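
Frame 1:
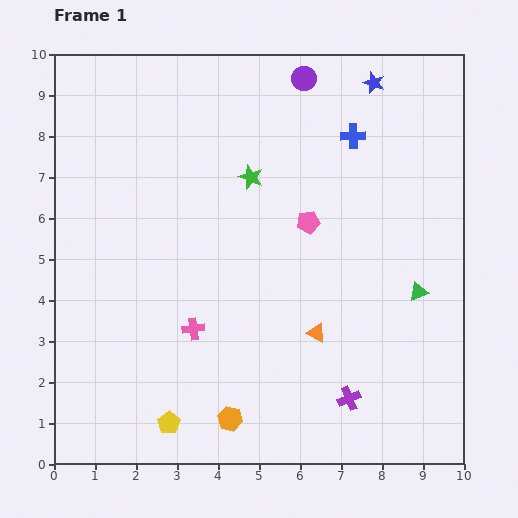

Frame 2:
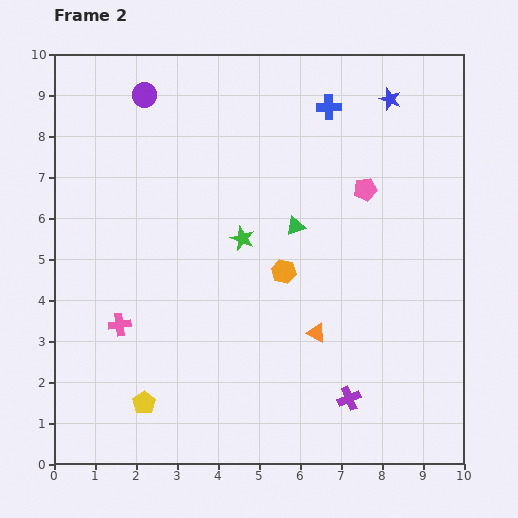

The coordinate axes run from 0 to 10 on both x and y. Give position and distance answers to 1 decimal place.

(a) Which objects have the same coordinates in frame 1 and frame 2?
the purple cross, the orange triangle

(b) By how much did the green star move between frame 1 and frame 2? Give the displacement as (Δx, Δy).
(-0.2, -1.5)

The green star was at (4.8, 7.0) in frame 1 and (4.6, 5.5) in frame 2.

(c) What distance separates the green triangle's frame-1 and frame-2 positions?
3.4

The green triangle moved from (8.9, 4.2) to (5.9, 5.8), a distance of √(3.0² + 1.6²) ≈ 3.4.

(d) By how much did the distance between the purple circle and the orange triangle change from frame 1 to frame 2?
+1.0

Distance in frame 1: 6.2. Distance in frame 2: 7.2.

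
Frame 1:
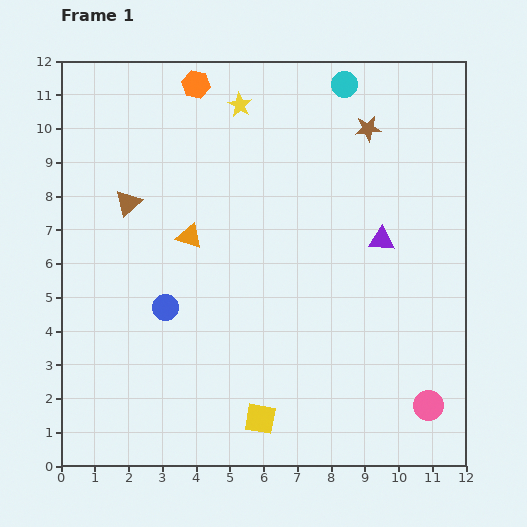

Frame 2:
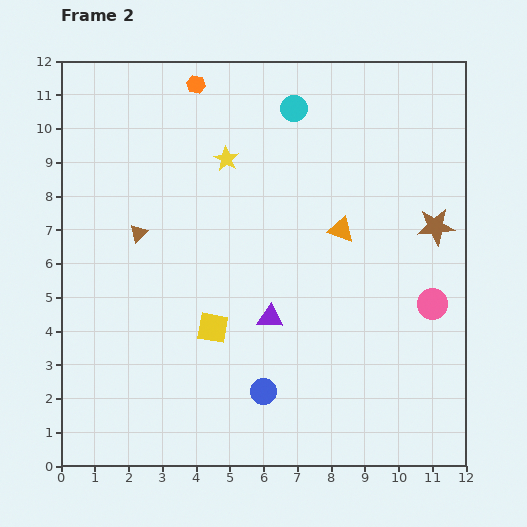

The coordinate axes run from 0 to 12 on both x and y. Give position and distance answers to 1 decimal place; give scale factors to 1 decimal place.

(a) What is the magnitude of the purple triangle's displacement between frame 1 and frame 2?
4.0

The purple triangle moved from (9.5, 6.7) to (6.2, 4.4), a distance of √(3.3² + 2.3²) ≈ 4.0.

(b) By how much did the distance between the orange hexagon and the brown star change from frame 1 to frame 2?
+2.9

Distance in frame 1: 5.3. Distance in frame 2: 8.2.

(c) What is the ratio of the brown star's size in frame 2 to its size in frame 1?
1.4×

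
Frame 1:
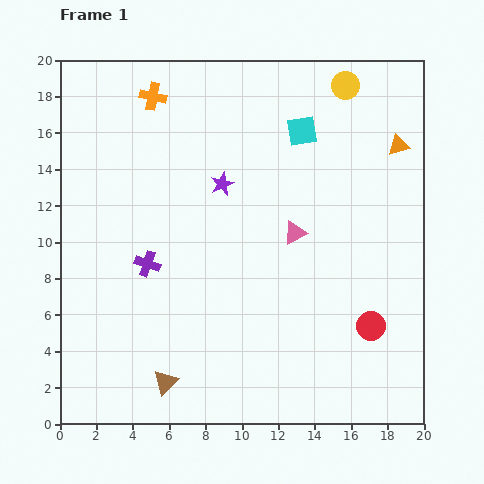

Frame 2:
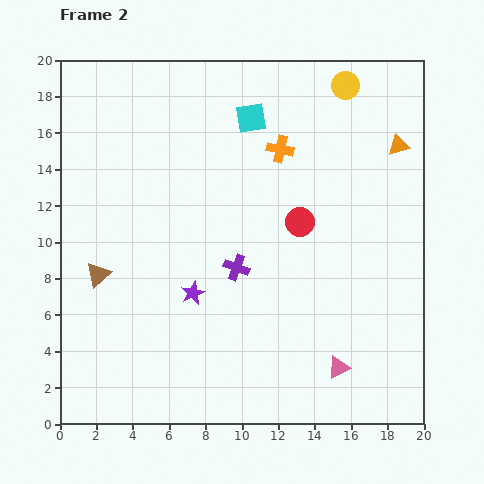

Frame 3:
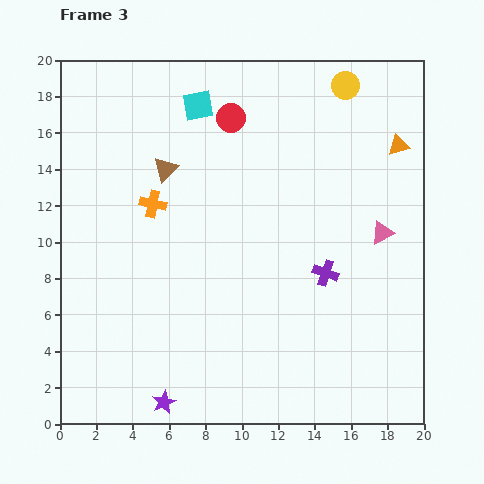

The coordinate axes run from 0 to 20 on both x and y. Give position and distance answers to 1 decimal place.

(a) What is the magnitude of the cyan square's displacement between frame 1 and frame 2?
2.9

The cyan square moved from (13.3, 16.1) to (10.5, 16.8), a distance of √(2.8² + 0.7²) ≈ 2.9.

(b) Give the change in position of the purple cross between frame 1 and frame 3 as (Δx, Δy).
(9.8, -0.5)

The purple cross was at (4.8, 8.8) in frame 1 and (14.6, 8.3) in frame 3.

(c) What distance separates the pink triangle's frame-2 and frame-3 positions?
7.8

The pink triangle moved from (15.3, 3.1) to (17.7, 10.5), a distance of √(2.4² + 7.4²) ≈ 7.8.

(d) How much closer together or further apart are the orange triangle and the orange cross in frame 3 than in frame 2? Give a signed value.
+7.4

Distance in frame 2: 6.5. Distance in frame 3: 13.9.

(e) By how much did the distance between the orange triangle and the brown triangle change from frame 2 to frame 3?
-5.1

Distance in frame 2: 18.0. Distance in frame 3: 12.9.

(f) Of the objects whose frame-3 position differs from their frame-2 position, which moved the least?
the cyan square

(moved 3.0)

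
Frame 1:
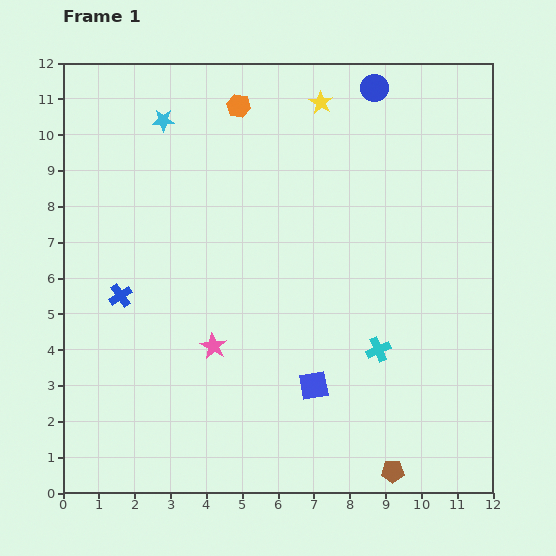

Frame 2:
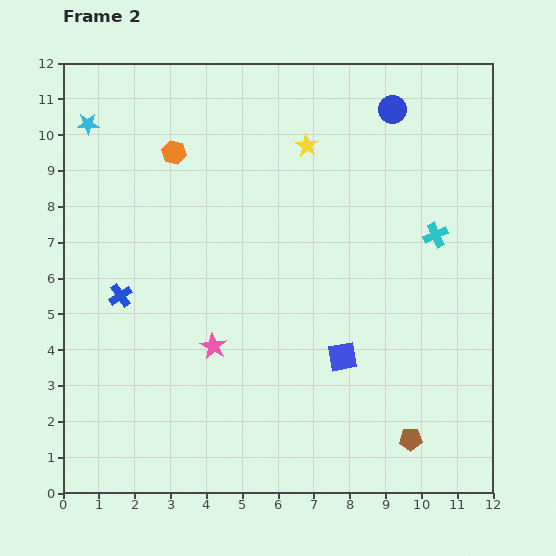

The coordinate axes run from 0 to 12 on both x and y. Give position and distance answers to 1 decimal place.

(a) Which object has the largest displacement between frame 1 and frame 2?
the cyan cross

(moved 3.6; next 2.2)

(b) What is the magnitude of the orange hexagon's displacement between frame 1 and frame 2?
2.2

The orange hexagon moved from (4.9, 10.8) to (3.1, 9.5), a distance of √(1.8² + 1.3²) ≈ 2.2.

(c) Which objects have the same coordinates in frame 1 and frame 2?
the pink star, the blue cross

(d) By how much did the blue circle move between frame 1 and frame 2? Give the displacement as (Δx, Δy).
(0.5, -0.6)

The blue circle was at (8.7, 11.3) in frame 1 and (9.2, 10.7) in frame 2.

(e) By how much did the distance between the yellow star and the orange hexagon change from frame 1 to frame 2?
+1.4

Distance in frame 1: 2.3. Distance in frame 2: 3.7.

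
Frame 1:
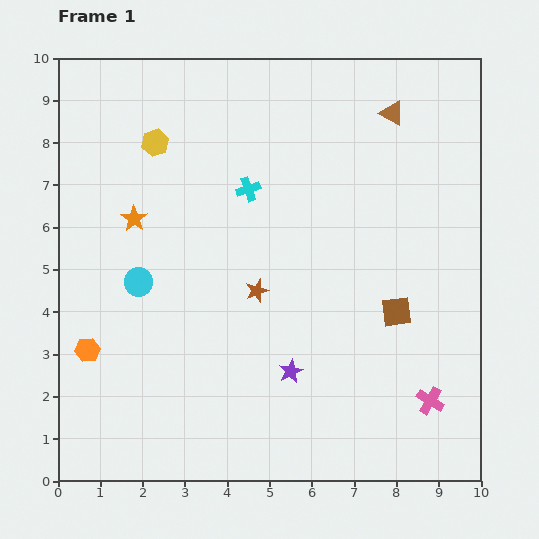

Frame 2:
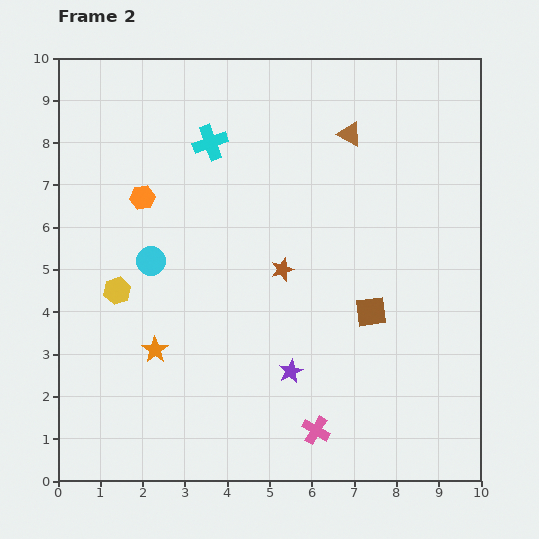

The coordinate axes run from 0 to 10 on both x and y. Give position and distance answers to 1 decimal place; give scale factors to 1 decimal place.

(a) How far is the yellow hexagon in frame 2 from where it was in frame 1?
3.6

The yellow hexagon moved from (2.3, 8.0) to (1.4, 4.5), a distance of √(0.9² + 3.5²) ≈ 3.6.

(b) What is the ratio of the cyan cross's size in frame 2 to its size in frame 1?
1.4×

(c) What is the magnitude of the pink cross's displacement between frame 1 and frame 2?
2.8

The pink cross moved from (8.8, 1.9) to (6.1, 1.2), a distance of √(2.7² + 0.7²) ≈ 2.8.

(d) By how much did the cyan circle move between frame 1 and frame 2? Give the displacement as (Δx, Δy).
(0.3, 0.5)

The cyan circle was at (1.9, 4.7) in frame 1 and (2.2, 5.2) in frame 2.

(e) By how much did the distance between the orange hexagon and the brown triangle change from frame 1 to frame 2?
-4.0

Distance in frame 1: 9.1. Distance in frame 2: 5.1.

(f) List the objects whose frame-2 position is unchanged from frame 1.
the purple star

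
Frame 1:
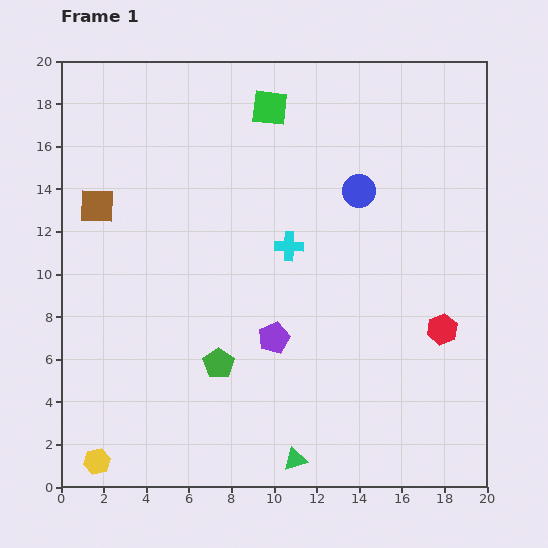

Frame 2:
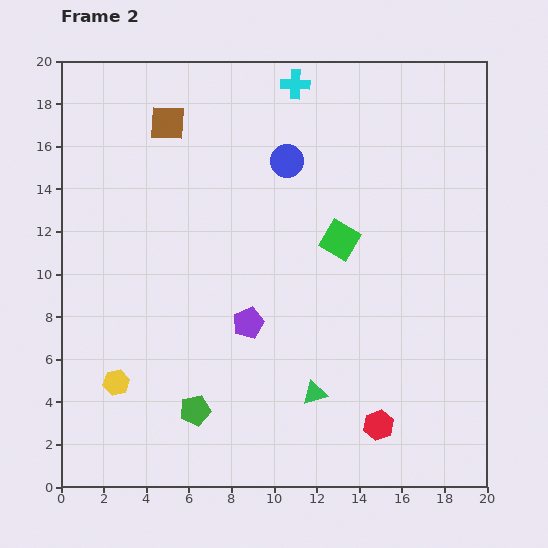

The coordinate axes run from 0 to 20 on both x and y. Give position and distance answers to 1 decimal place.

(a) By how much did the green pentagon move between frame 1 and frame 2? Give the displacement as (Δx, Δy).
(-1.1, -2.2)

The green pentagon was at (7.4, 5.8) in frame 1 and (6.3, 3.6) in frame 2.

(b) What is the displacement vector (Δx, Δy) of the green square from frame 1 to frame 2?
(3.3, -6.2)

The green square was at (9.8, 17.8) in frame 1 and (13.1, 11.6) in frame 2.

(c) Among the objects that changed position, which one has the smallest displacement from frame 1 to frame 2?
the purple pentagon

(moved 1.4)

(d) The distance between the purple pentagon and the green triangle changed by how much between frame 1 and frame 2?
-1.3

Distance in frame 1: 5.8. Distance in frame 2: 4.5.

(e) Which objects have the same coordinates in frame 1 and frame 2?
none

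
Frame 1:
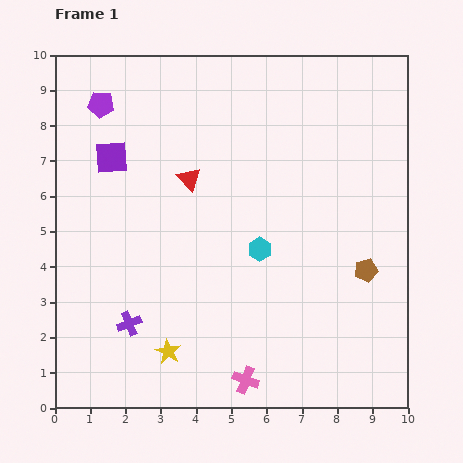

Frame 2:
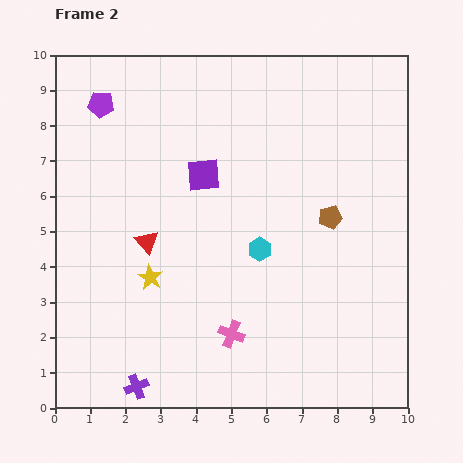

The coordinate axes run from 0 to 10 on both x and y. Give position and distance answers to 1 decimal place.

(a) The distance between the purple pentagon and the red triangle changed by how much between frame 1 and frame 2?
+0.8

Distance in frame 1: 3.3. Distance in frame 2: 4.1.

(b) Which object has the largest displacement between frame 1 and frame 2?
the purple square

(moved 2.6; next 2.2)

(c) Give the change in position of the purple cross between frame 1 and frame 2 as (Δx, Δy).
(0.2, -1.8)

The purple cross was at (2.1, 2.4) in frame 1 and (2.3, 0.6) in frame 2.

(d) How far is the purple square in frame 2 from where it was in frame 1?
2.6

The purple square moved from (1.6, 7.1) to (4.2, 6.6), a distance of √(2.6² + 0.5²) ≈ 2.6.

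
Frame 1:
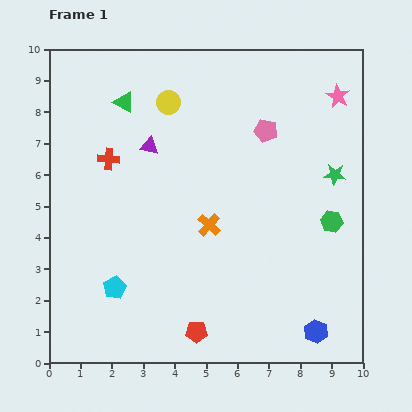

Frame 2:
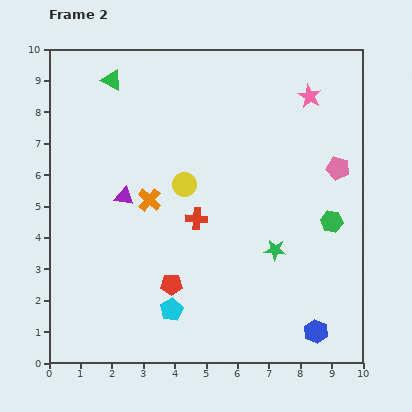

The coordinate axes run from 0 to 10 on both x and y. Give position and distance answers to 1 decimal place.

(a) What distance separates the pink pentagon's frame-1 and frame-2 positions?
2.6

The pink pentagon moved from (6.9, 7.4) to (9.2, 6.2), a distance of √(2.3² + 1.2²) ≈ 2.6.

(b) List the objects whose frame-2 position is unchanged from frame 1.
the green hexagon, the blue hexagon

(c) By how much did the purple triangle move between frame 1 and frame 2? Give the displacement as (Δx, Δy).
(-0.8, -1.6)

The purple triangle was at (3.2, 6.9) in frame 1 and (2.4, 5.3) in frame 2.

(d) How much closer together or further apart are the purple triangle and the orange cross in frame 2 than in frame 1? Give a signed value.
-2.3

Distance in frame 1: 3.1. Distance in frame 2: 0.8.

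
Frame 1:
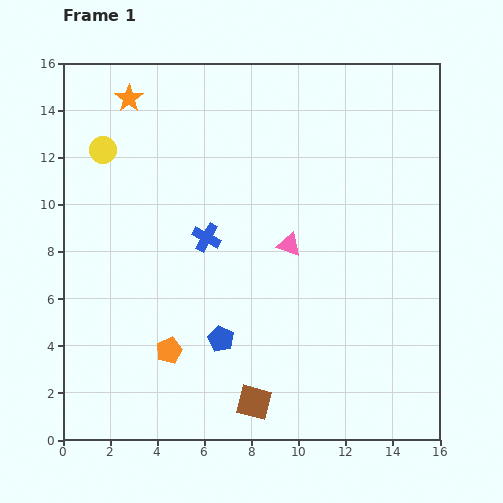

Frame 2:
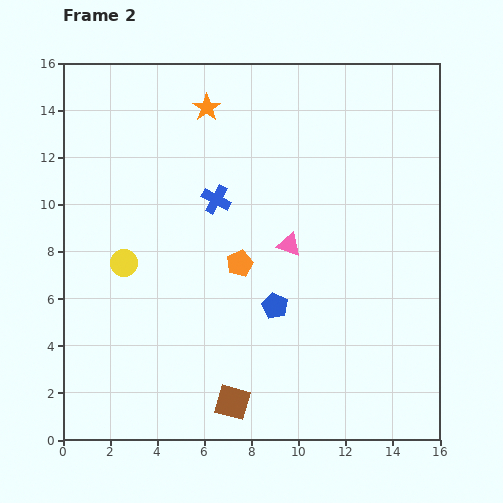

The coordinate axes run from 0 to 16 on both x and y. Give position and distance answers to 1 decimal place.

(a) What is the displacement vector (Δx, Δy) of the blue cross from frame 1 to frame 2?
(0.4, 1.6)

The blue cross was at (6.1, 8.6) in frame 1 and (6.5, 10.2) in frame 2.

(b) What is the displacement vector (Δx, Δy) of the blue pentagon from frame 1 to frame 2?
(2.3, 1.4)

The blue pentagon was at (6.7, 4.3) in frame 1 and (9.0, 5.7) in frame 2.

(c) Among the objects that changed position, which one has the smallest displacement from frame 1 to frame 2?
the brown square

(moved 0.9)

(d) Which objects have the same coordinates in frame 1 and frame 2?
the pink triangle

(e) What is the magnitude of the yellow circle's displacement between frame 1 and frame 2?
4.9

The yellow circle moved from (1.7, 12.3) to (2.6, 7.5), a distance of √(0.9² + 4.8²) ≈ 4.9.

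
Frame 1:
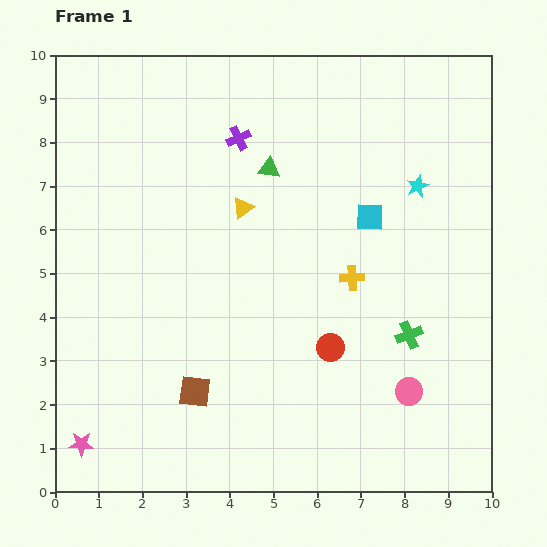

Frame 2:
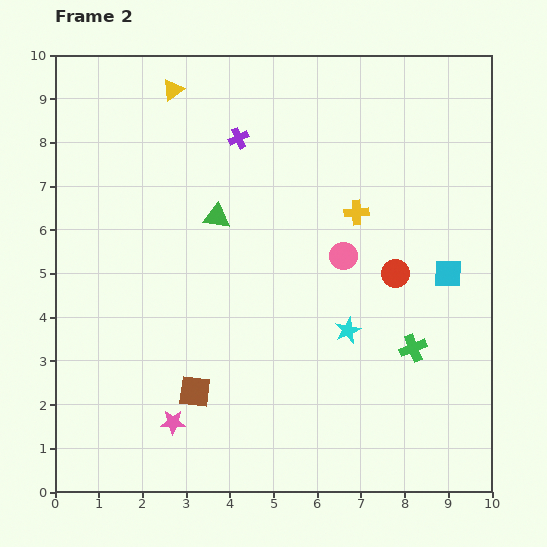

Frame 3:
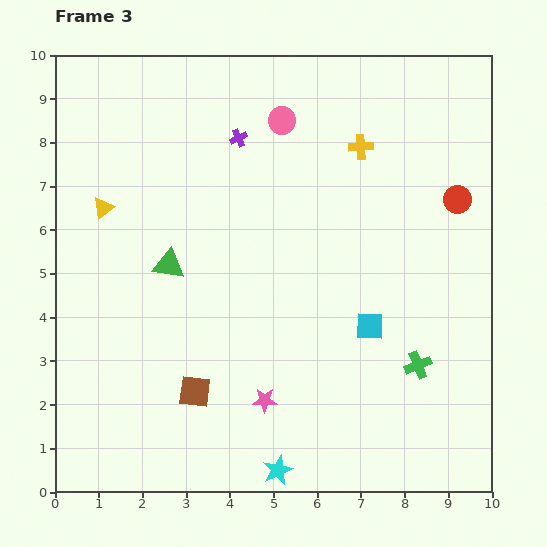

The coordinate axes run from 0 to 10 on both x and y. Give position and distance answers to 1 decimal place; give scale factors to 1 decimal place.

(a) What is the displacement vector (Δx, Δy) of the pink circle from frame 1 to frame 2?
(-1.5, 3.1)

The pink circle was at (8.1, 2.3) in frame 1 and (6.6, 5.4) in frame 2.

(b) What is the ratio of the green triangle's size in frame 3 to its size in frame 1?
1.4×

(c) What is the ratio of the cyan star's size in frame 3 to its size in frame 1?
1.3×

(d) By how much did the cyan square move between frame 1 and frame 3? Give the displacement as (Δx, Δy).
(0.0, -2.5)

The cyan square was at (7.2, 6.3) in frame 1 and (7.2, 3.8) in frame 3.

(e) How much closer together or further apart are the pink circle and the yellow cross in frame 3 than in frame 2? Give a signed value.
+0.9

Distance in frame 2: 1.0. Distance in frame 3: 1.9.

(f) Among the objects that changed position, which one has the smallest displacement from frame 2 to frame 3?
the green cross

(moved 0.4)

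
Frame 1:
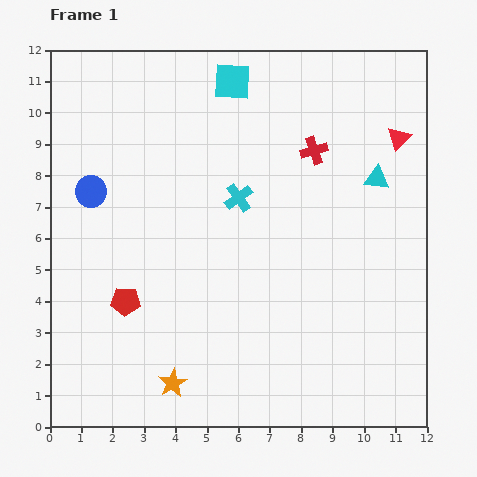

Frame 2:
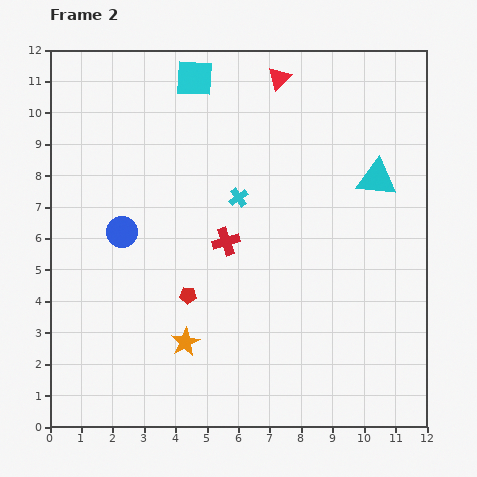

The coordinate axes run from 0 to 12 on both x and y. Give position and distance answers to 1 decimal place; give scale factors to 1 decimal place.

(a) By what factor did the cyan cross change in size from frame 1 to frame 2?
0.7×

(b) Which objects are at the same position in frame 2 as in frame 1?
the cyan triangle, the cyan cross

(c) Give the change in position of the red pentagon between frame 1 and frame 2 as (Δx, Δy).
(2.0, 0.2)

The red pentagon was at (2.4, 4.0) in frame 1 and (4.4, 4.2) in frame 2.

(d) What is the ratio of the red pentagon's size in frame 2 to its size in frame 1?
0.6×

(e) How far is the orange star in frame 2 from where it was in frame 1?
1.4

The orange star moved from (3.9, 1.4) to (4.3, 2.7), a distance of √(0.4² + 1.3²) ≈ 1.4.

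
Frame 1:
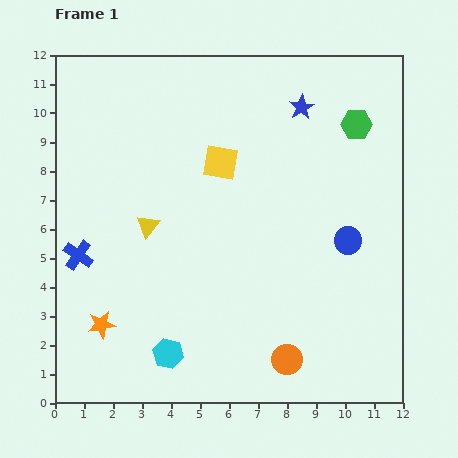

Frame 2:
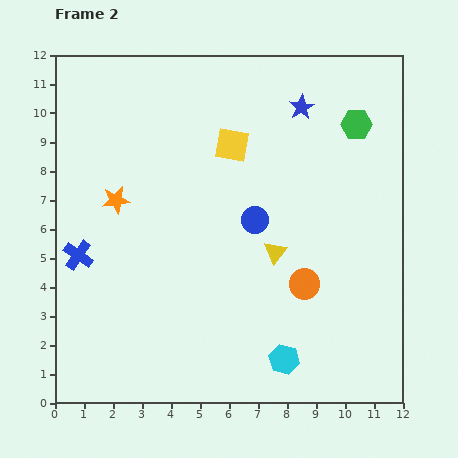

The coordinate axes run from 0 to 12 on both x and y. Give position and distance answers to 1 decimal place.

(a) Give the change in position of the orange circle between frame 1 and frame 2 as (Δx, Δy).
(0.6, 2.6)

The orange circle was at (8.0, 1.5) in frame 1 and (8.6, 4.1) in frame 2.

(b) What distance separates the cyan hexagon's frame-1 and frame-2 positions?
4.0

The cyan hexagon moved from (3.9, 1.7) to (7.9, 1.5), a distance of √(4.0² + 0.2²) ≈ 4.0.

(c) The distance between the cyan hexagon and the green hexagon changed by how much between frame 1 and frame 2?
-1.7

Distance in frame 1: 10.2. Distance in frame 2: 8.5.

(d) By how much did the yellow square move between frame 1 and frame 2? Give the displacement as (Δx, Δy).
(0.4, 0.6)

The yellow square was at (5.7, 8.3) in frame 1 and (6.1, 8.9) in frame 2.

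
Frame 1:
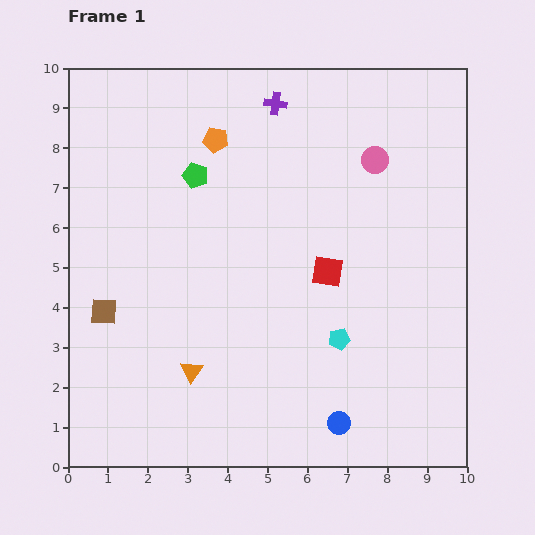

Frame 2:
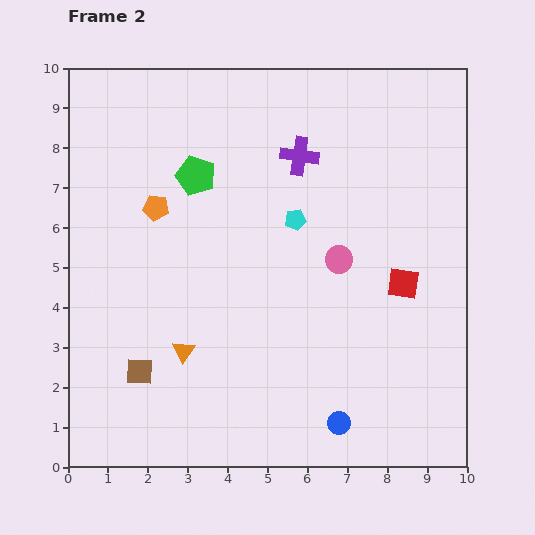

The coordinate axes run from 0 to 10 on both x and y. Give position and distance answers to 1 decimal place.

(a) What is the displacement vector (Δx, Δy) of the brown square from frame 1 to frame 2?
(0.9, -1.5)

The brown square was at (0.9, 3.9) in frame 1 and (1.8, 2.4) in frame 2.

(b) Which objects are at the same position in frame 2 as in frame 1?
the blue circle, the green pentagon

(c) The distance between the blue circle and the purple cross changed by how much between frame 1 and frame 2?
-1.4

Distance in frame 1: 8.2. Distance in frame 2: 6.8.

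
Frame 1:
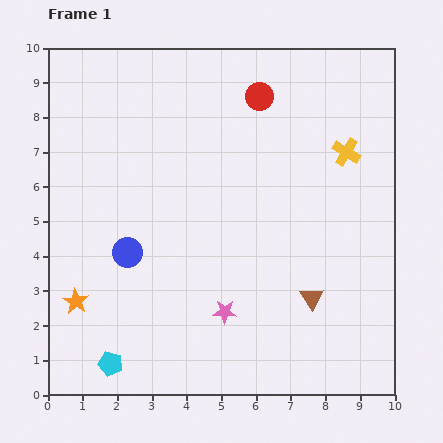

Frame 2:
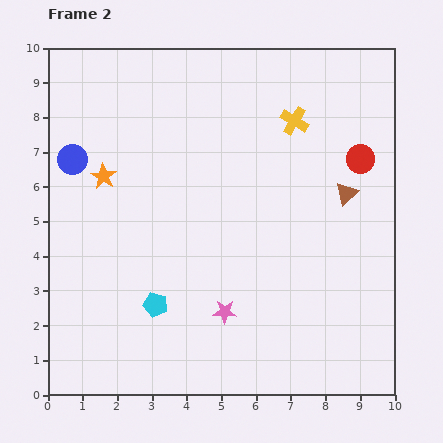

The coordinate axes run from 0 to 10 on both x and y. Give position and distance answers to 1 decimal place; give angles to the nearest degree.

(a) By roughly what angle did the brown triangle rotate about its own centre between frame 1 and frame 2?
22° clockwise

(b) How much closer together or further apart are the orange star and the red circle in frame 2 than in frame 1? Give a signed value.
-0.5

Distance in frame 1: 7.9. Distance in frame 2: 7.4.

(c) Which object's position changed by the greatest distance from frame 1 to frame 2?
the orange star

(moved 3.7; next 3.4)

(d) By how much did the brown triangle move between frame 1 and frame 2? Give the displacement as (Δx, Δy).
(1.0, 3.0)

The brown triangle was at (7.6, 2.8) in frame 1 and (8.6, 5.8) in frame 2.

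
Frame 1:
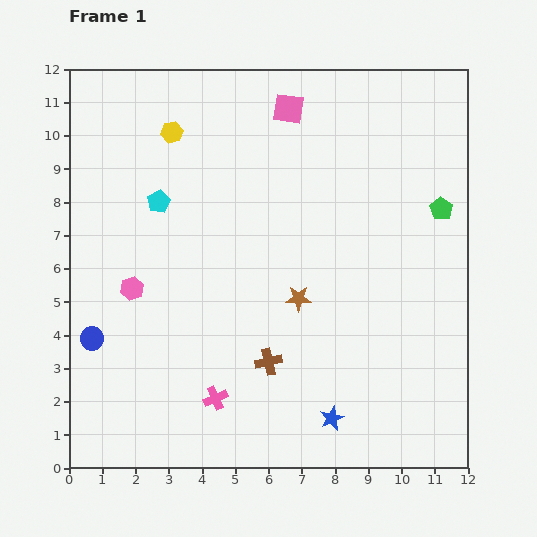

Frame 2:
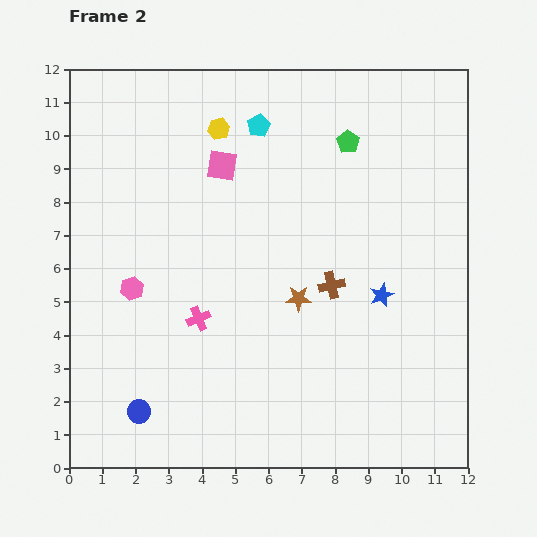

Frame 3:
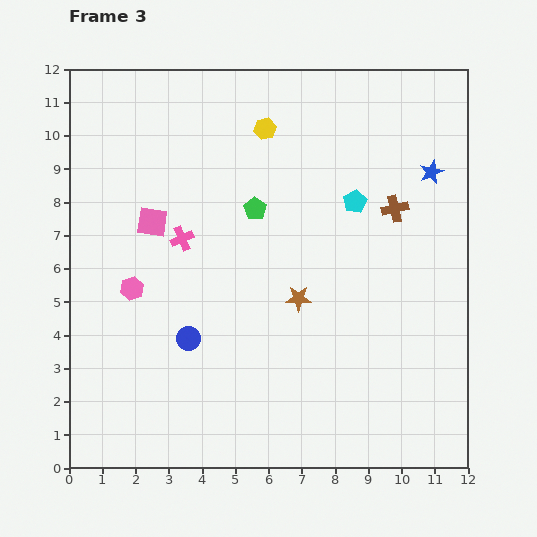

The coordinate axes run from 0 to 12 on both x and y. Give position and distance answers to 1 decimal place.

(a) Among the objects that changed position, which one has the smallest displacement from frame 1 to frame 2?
the yellow hexagon

(moved 1.4)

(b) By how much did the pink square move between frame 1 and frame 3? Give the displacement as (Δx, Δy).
(-4.1, -3.4)

The pink square was at (6.6, 10.8) in frame 1 and (2.5, 7.4) in frame 3.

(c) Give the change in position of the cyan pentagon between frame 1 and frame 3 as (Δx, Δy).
(5.9, 0.0)

The cyan pentagon was at (2.7, 8.0) in frame 1 and (8.6, 8.0) in frame 3.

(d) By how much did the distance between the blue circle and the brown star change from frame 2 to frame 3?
-2.4

Distance in frame 2: 5.9. Distance in frame 3: 3.5.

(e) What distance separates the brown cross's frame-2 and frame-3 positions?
3.0

The brown cross moved from (7.9, 5.5) to (9.8, 7.8), a distance of √(1.9² + 2.3²) ≈ 3.0.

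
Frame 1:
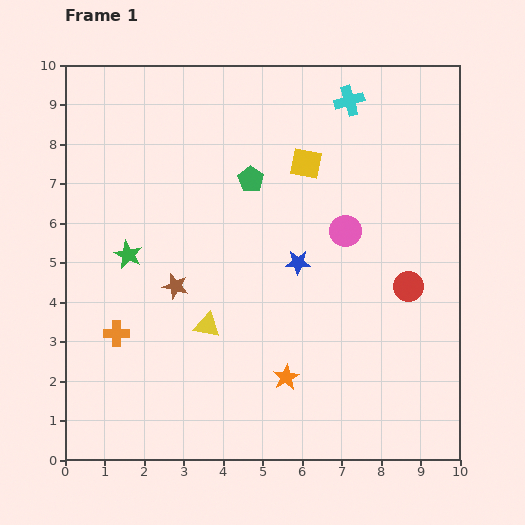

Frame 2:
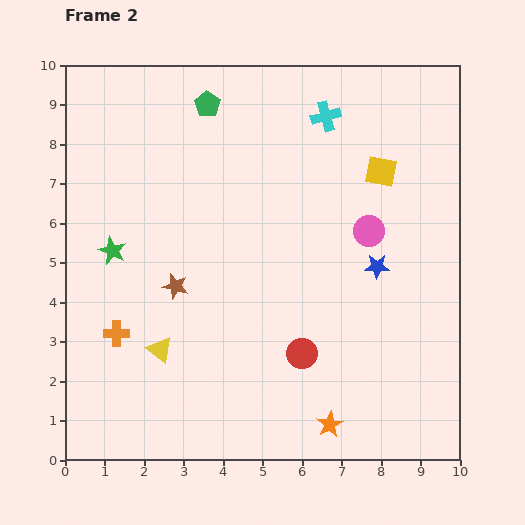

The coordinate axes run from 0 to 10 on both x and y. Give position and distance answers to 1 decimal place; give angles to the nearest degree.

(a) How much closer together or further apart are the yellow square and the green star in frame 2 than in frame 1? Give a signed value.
+2.0

Distance in frame 1: 5.1. Distance in frame 2: 7.1.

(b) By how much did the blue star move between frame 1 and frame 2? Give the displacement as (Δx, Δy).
(2.0, -0.1)

The blue star was at (5.9, 5.0) in frame 1 and (7.9, 4.9) in frame 2.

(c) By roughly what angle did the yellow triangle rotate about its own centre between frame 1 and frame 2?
26° clockwise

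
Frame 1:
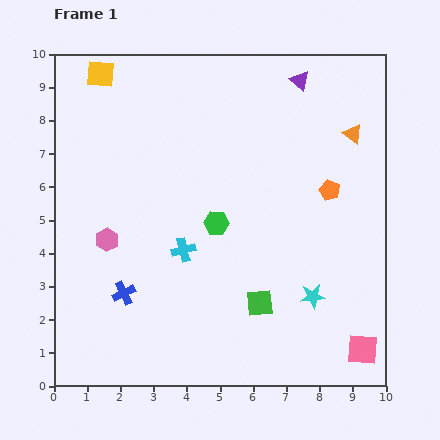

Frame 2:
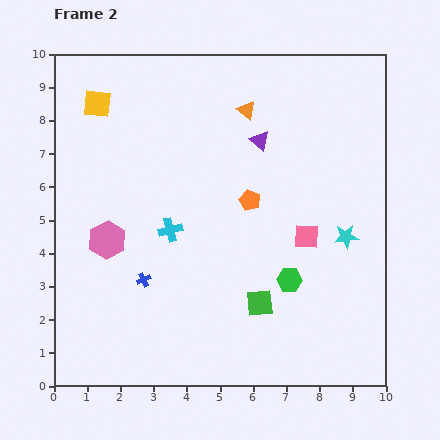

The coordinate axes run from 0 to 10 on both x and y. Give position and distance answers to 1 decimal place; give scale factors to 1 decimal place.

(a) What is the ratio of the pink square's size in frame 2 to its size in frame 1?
0.8×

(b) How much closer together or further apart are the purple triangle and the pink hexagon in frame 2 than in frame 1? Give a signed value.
-2.0

Distance in frame 1: 7.5. Distance in frame 2: 5.5.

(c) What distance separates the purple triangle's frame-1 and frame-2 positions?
2.2

The purple triangle moved from (7.4, 9.2) to (6.2, 7.4), a distance of √(1.2² + 1.8²) ≈ 2.2.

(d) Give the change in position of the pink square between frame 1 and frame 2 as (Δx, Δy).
(-1.7, 3.4)

The pink square was at (9.3, 1.1) in frame 1 and (7.6, 4.5) in frame 2.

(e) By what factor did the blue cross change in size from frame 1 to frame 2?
0.6×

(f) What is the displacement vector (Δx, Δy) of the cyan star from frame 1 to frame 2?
(1.0, 1.8)

The cyan star was at (7.8, 2.7) in frame 1 and (8.8, 4.5) in frame 2.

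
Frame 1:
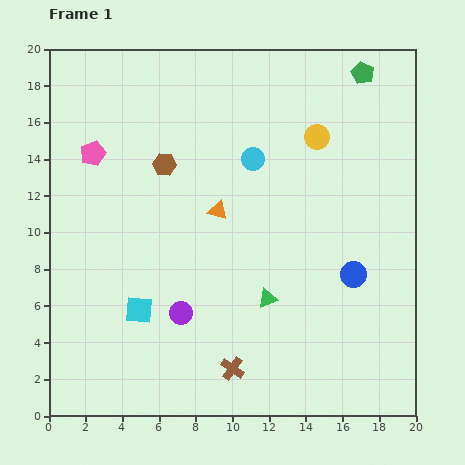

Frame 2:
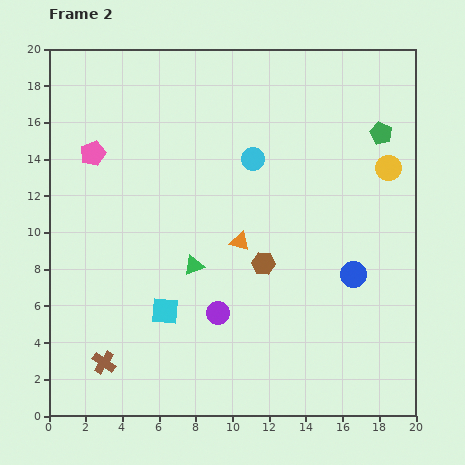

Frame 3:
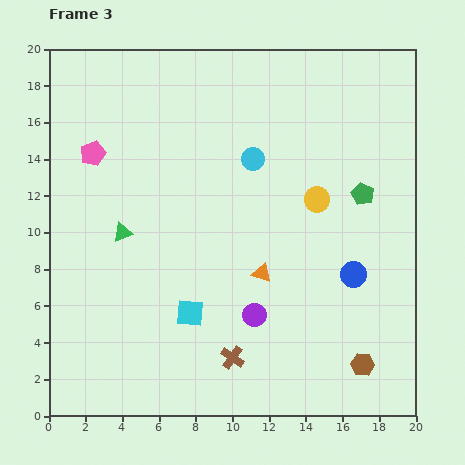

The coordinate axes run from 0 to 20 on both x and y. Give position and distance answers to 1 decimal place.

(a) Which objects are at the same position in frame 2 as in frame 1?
the cyan circle, the blue circle, the pink pentagon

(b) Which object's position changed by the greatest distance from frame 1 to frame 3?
the brown hexagon

(moved 15.3; next 8.7)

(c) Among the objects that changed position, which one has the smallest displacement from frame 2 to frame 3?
the cyan square

(moved 1.4)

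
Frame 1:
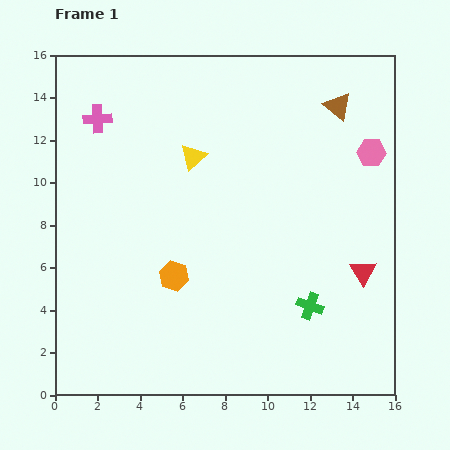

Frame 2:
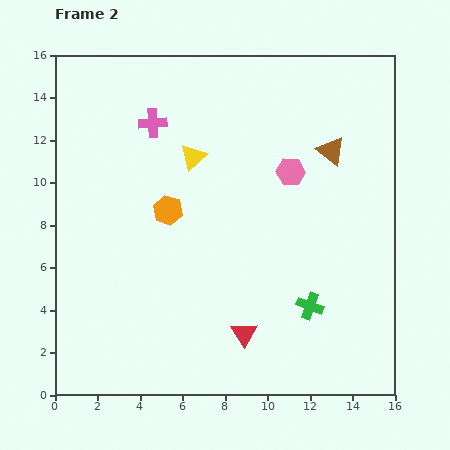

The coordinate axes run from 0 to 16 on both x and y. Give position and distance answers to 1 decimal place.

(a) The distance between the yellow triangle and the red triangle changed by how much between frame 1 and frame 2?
-1.1

Distance in frame 1: 9.7. Distance in frame 2: 8.6.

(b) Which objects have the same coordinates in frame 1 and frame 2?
the green cross, the yellow triangle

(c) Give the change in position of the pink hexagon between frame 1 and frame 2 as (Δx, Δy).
(-3.8, -0.9)

The pink hexagon was at (14.9, 11.4) in frame 1 and (11.1, 10.5) in frame 2.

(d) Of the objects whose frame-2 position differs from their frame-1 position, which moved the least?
the brown triangle

(moved 2.1)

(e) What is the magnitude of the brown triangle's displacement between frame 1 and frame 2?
2.1

The brown triangle moved from (13.3, 13.6) to (13.0, 11.5), a distance of √(0.3² + 2.1²) ≈ 2.1.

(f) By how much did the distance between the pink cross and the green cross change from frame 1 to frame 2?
-2.0

Distance in frame 1: 13.3. Distance in frame 2: 11.3.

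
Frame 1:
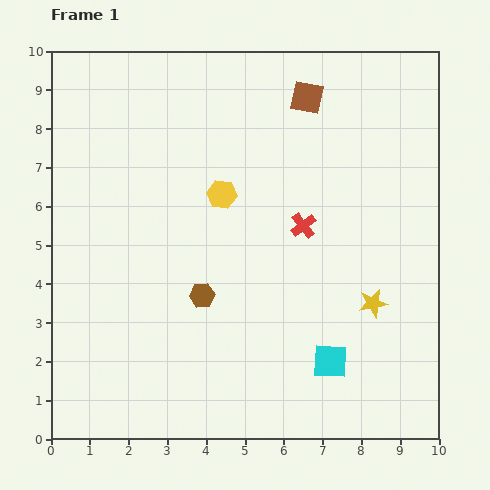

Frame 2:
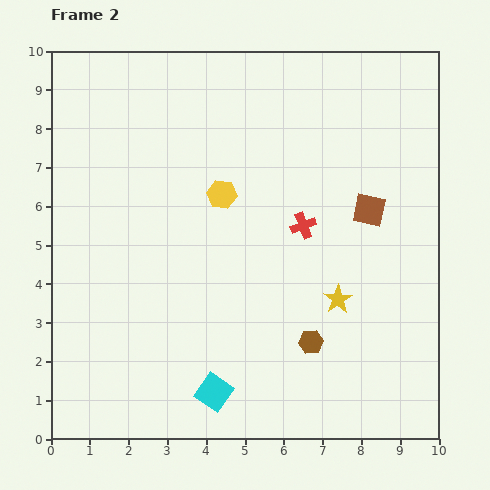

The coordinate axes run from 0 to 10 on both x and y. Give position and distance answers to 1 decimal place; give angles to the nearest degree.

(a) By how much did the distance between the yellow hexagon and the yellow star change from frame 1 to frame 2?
-0.8

Distance in frame 1: 4.8. Distance in frame 2: 4.0.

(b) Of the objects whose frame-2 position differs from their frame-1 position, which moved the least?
the yellow star

(moved 0.9)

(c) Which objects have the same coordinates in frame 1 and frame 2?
the yellow hexagon, the red cross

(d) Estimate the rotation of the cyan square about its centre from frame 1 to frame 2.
31° clockwise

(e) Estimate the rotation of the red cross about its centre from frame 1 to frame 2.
17° clockwise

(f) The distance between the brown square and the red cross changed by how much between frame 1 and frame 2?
-1.6

Distance in frame 1: 3.3. Distance in frame 2: 1.7.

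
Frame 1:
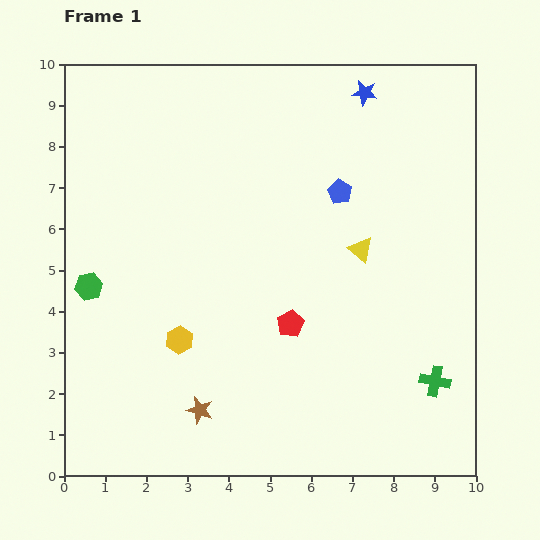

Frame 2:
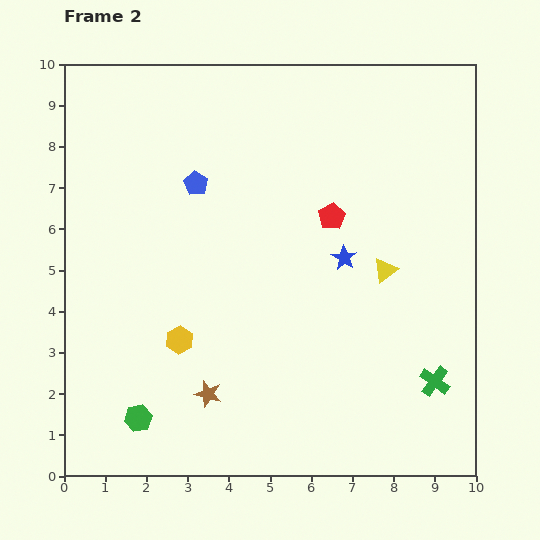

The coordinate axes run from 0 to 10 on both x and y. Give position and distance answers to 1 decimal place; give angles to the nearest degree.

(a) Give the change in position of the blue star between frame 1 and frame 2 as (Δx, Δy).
(-0.5, -4.0)

The blue star was at (7.3, 9.3) in frame 1 and (6.8, 5.3) in frame 2.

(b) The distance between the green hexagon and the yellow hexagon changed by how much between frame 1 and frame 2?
-0.5

Distance in frame 1: 2.6. Distance in frame 2: 2.1.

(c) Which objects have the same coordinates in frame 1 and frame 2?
the yellow hexagon, the green cross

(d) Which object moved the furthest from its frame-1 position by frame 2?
the blue star

(moved 4.0; next 3.5)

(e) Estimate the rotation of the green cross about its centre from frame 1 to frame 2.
24° clockwise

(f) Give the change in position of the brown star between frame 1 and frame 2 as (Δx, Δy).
(0.2, 0.4)

The brown star was at (3.3, 1.6) in frame 1 and (3.5, 2.0) in frame 2.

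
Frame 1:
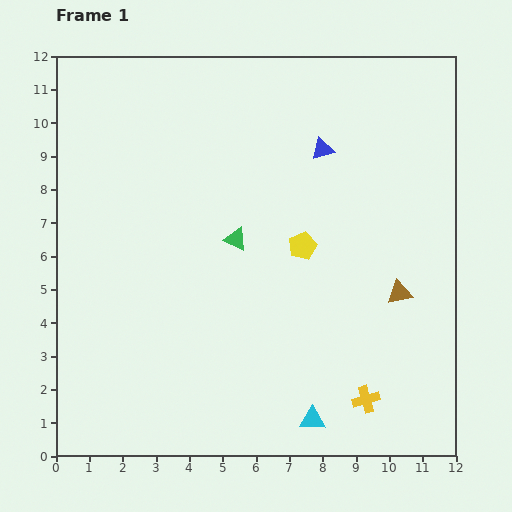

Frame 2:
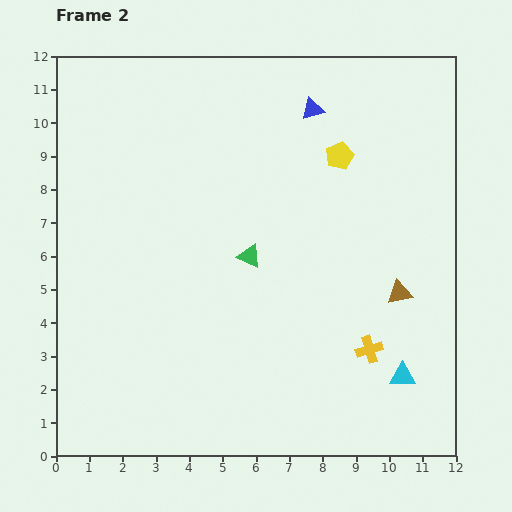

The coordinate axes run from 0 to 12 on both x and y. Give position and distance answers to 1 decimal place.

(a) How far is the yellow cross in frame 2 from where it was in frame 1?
1.5

The yellow cross moved from (9.3, 1.7) to (9.4, 3.2), a distance of √(0.1² + 1.5²) ≈ 1.5.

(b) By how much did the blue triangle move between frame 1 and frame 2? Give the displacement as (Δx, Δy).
(-0.3, 1.2)

The blue triangle was at (8.0, 9.2) in frame 1 and (7.7, 10.4) in frame 2.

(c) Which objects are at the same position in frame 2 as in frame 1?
the brown triangle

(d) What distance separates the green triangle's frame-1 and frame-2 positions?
0.6

The green triangle moved from (5.4, 6.5) to (5.8, 6.0), a distance of √(0.4² + 0.5²) ≈ 0.6.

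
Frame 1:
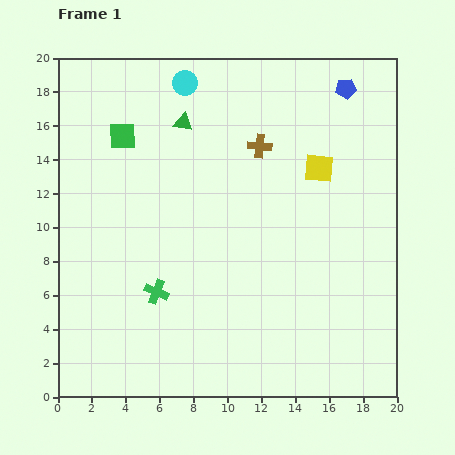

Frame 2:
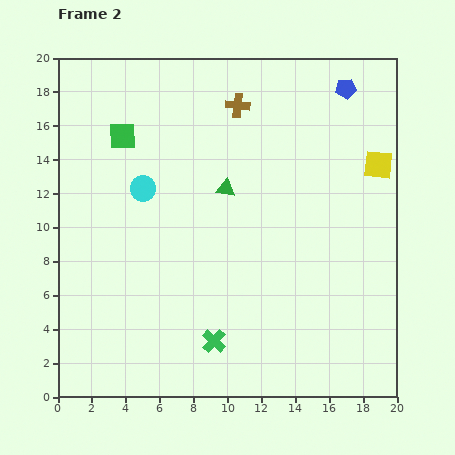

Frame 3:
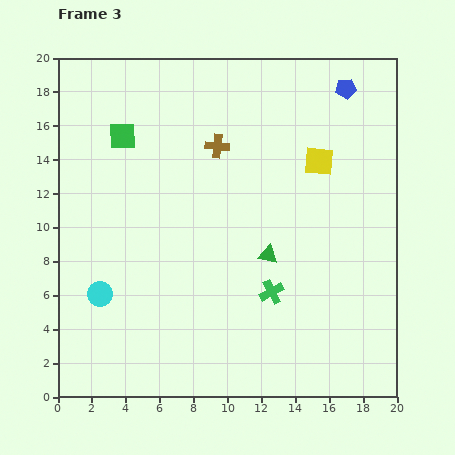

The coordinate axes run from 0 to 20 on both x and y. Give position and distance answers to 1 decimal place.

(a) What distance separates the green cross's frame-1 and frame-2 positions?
4.5

The green cross moved from (5.8, 6.2) to (9.2, 3.3), a distance of √(3.4² + 2.9²) ≈ 4.5.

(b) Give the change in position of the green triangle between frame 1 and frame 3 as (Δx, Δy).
(5.0, -7.8)

The green triangle was at (7.4, 16.2) in frame 1 and (12.4, 8.4) in frame 3.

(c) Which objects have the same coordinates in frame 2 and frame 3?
the blue pentagon, the green square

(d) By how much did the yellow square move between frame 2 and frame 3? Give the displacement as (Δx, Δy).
(-3.5, 0.2)

The yellow square was at (18.9, 13.7) in frame 2 and (15.4, 13.9) in frame 3.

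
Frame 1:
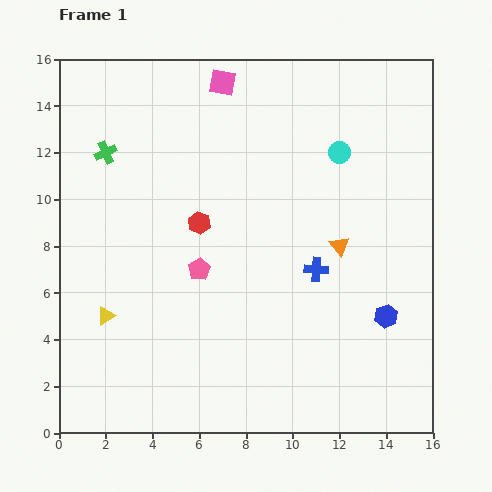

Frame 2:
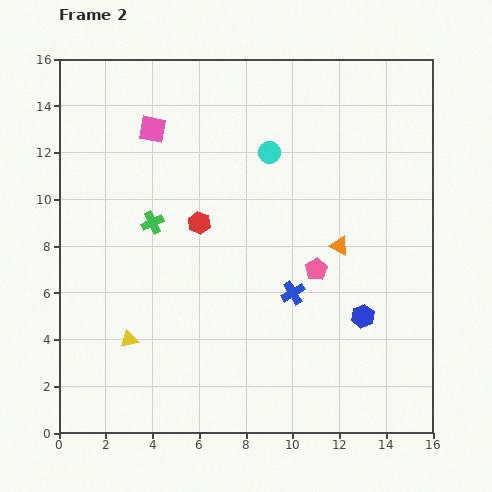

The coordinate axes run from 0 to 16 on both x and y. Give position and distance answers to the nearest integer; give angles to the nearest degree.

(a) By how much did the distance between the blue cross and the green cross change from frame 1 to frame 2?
-3

Distance in frame 1: 10. Distance in frame 2: 7.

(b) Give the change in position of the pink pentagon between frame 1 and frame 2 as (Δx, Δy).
(5, 0)

The pink pentagon was at (6, 7) in frame 1 and (11, 7) in frame 2.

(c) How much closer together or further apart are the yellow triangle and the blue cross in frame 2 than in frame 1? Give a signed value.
-2

Distance in frame 1: 9. Distance in frame 2: 7.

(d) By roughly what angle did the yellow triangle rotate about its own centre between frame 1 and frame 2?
18° clockwise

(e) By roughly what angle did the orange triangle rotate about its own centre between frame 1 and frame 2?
25° counter-clockwise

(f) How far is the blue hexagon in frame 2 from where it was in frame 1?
1

The blue hexagon moved from (14, 5) to (13, 5), a distance of √(1² + 0²) ≈ 1.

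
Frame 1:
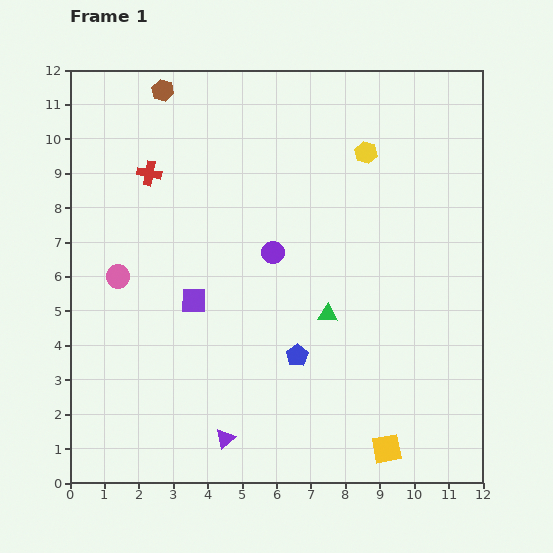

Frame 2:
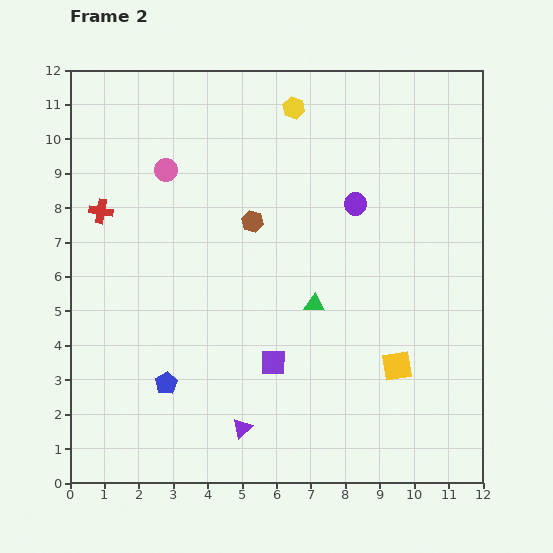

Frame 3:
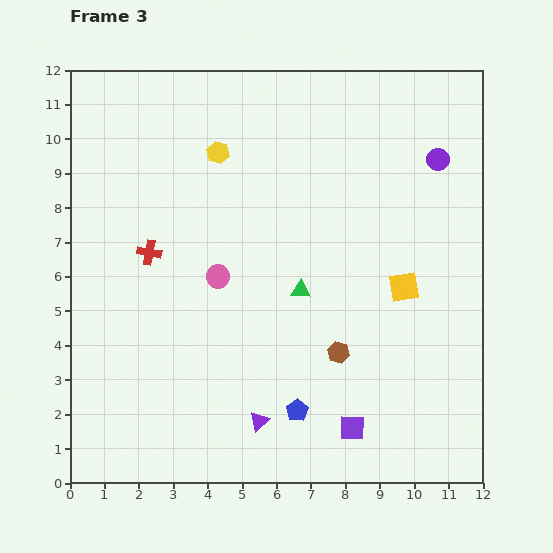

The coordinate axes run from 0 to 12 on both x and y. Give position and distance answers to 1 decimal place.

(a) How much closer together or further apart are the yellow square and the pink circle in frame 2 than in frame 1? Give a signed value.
-0.5

Distance in frame 1: 9.3. Distance in frame 2: 8.8.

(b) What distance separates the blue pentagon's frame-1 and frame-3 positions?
1.6

The blue pentagon moved from (6.6, 3.7) to (6.6, 2.1), a distance of √(0.0² + 1.6²) ≈ 1.6.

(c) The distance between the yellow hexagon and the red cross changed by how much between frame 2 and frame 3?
-2.9

Distance in frame 2: 6.4. Distance in frame 3: 3.5.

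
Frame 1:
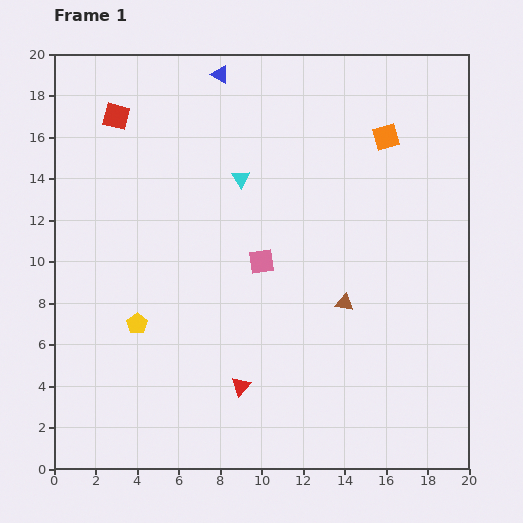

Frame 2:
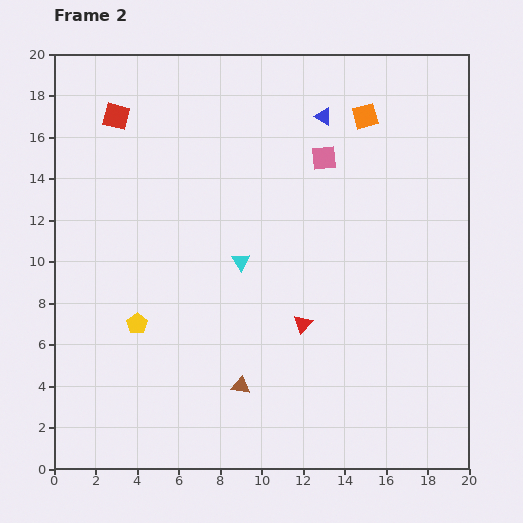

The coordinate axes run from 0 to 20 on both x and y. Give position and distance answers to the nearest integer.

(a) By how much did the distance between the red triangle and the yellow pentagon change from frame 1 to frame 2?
+2

Distance in frame 1: 6. Distance in frame 2: 8.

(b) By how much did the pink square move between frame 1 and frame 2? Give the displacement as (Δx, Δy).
(3, 5)

The pink square was at (10, 10) in frame 1 and (13, 15) in frame 2.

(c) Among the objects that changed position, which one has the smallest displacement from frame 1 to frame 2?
the orange square

(moved 1)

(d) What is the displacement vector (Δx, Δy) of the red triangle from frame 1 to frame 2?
(3, 3)

The red triangle was at (9, 4) in frame 1 and (12, 7) in frame 2.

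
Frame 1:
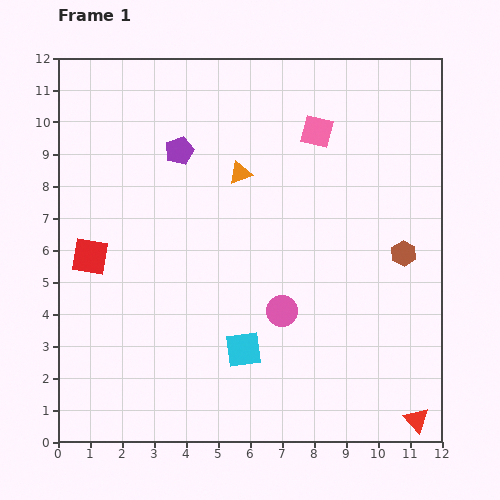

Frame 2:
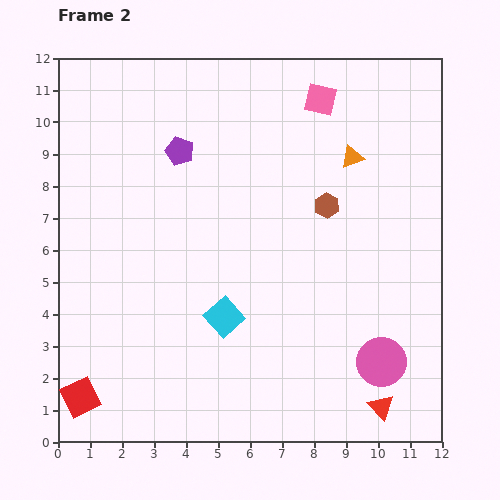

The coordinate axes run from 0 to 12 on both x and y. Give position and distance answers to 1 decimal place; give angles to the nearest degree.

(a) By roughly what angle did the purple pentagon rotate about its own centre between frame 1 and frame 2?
31° counter-clockwise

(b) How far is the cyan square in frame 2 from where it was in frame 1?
1.2

The cyan square moved from (5.8, 2.9) to (5.2, 3.9), a distance of √(0.6² + 1.0²) ≈ 1.2.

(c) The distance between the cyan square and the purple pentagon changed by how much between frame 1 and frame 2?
-1.1

Distance in frame 1: 6.5. Distance in frame 2: 5.4.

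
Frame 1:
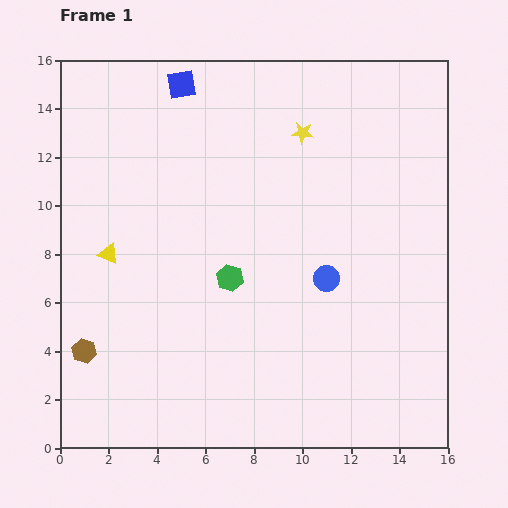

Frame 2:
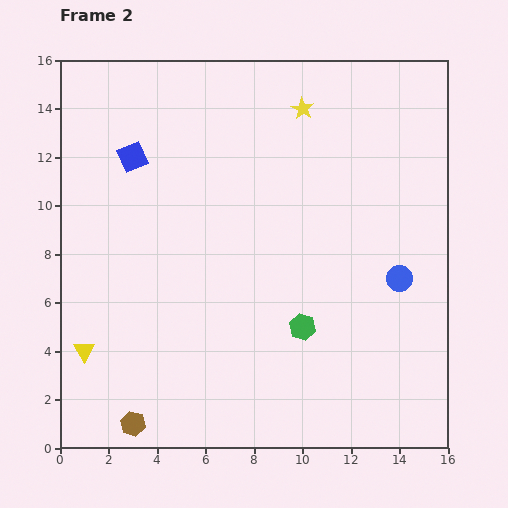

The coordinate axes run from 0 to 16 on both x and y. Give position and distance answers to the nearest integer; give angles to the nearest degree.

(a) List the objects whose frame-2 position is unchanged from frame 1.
none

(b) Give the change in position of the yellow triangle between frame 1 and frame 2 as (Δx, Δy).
(-1, -4)

The yellow triangle was at (2, 8) in frame 1 and (1, 4) in frame 2.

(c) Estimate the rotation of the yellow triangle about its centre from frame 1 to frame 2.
38° clockwise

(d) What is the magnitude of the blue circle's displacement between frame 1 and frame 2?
3

The blue circle moved from (11, 7) to (14, 7), a distance of √(3² + 0²) ≈ 3.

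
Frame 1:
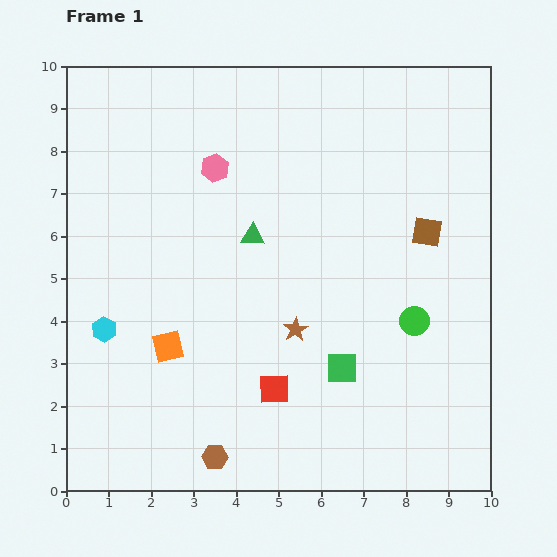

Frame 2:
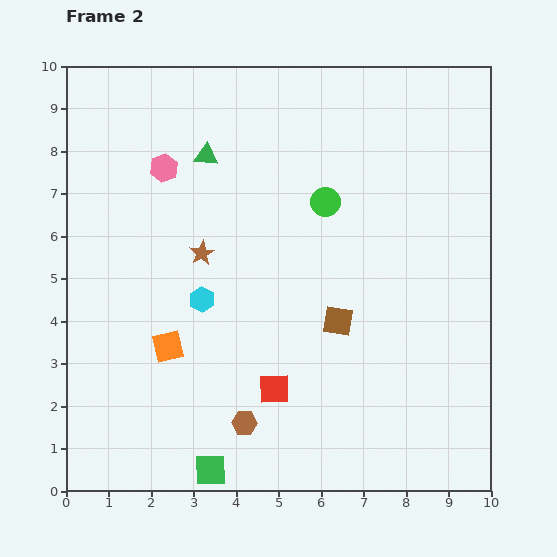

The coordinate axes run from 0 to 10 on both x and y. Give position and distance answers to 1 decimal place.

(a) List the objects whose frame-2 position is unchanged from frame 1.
the red square, the orange square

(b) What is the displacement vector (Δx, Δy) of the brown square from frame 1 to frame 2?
(-2.1, -2.1)

The brown square was at (8.5, 6.1) in frame 1 and (6.4, 4.0) in frame 2.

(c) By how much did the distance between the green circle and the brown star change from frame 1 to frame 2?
+0.3

Distance in frame 1: 2.8. Distance in frame 2: 3.1.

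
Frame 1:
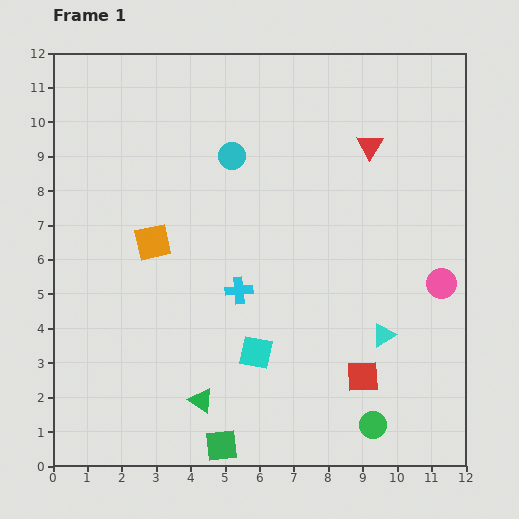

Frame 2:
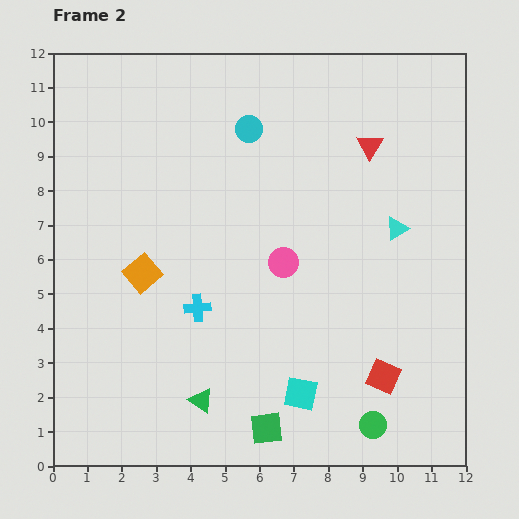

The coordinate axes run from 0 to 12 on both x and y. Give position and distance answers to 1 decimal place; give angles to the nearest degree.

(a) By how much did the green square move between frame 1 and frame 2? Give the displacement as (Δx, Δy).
(1.3, 0.5)

The green square was at (4.9, 0.6) in frame 1 and (6.2, 1.1) in frame 2.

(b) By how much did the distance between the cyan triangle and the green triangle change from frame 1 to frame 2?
+2.0

Distance in frame 1: 5.6. Distance in frame 2: 7.6.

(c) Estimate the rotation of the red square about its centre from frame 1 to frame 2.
27° clockwise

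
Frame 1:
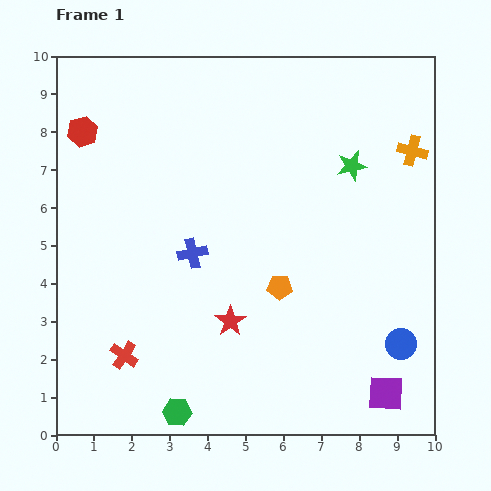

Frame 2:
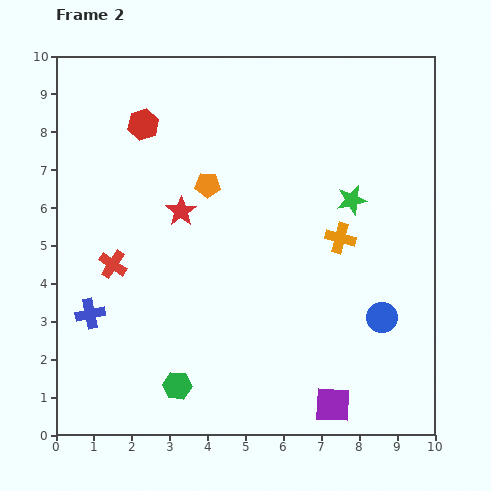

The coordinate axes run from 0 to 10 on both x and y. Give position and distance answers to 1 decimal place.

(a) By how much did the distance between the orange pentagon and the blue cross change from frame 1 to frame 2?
+2.1

Distance in frame 1: 2.5. Distance in frame 2: 4.6.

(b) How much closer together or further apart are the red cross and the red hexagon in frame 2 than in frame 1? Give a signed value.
-2.2

Distance in frame 1: 6.0. Distance in frame 2: 3.8.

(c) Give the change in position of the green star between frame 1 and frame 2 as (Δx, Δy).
(0.0, -0.9)

The green star was at (7.8, 7.1) in frame 1 and (7.8, 6.2) in frame 2.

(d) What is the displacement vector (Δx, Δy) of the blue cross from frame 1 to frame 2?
(-2.7, -1.6)

The blue cross was at (3.6, 4.8) in frame 1 and (0.9, 3.2) in frame 2.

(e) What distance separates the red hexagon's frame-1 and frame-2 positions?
1.6

The red hexagon moved from (0.7, 8.0) to (2.3, 8.2), a distance of √(1.6² + 0.2²) ≈ 1.6.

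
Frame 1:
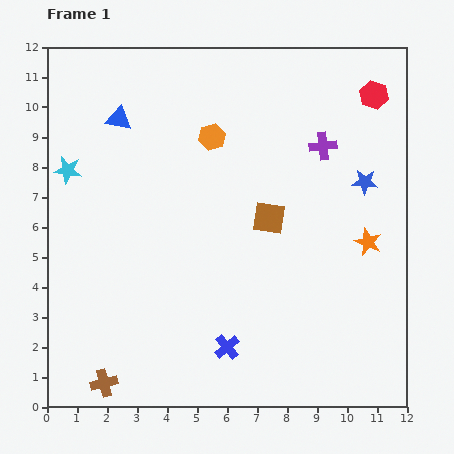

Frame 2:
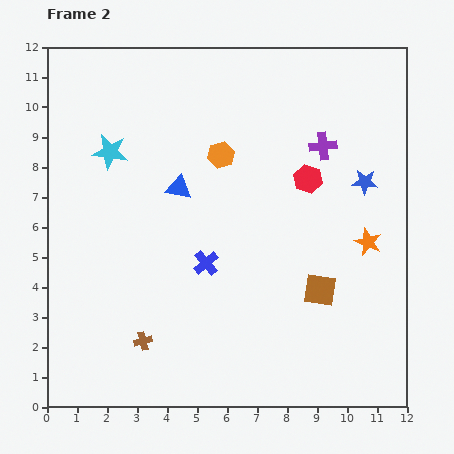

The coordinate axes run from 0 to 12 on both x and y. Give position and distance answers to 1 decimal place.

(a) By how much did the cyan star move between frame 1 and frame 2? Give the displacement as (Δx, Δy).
(1.4, 0.6)

The cyan star was at (0.7, 7.9) in frame 1 and (2.1, 8.5) in frame 2.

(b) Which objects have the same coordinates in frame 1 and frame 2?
the purple cross, the blue star, the orange star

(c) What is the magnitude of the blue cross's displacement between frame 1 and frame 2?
2.9

The blue cross moved from (6.0, 2.0) to (5.3, 4.8), a distance of √(0.7² + 2.8²) ≈ 2.9.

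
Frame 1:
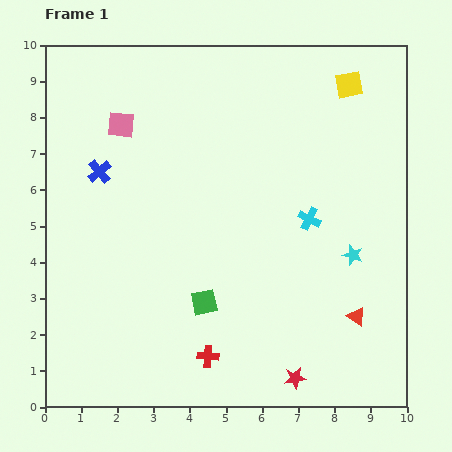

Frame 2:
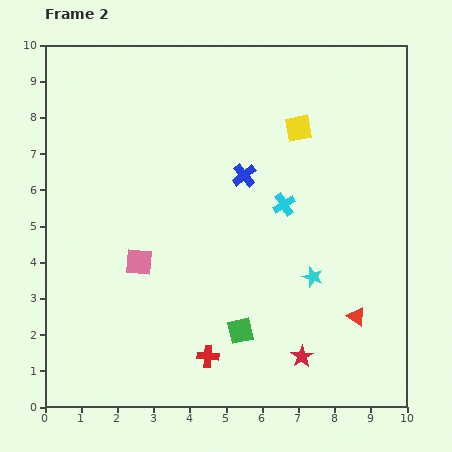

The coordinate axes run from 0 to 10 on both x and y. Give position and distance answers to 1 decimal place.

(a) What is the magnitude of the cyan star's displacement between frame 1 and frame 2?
1.3

The cyan star moved from (8.5, 4.2) to (7.4, 3.6), a distance of √(1.1² + 0.6²) ≈ 1.3.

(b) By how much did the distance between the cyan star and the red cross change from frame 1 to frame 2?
-1.3

Distance in frame 1: 4.9. Distance in frame 2: 3.6.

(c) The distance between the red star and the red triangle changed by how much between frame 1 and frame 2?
-0.5

Distance in frame 1: 2.4. Distance in frame 2: 1.9.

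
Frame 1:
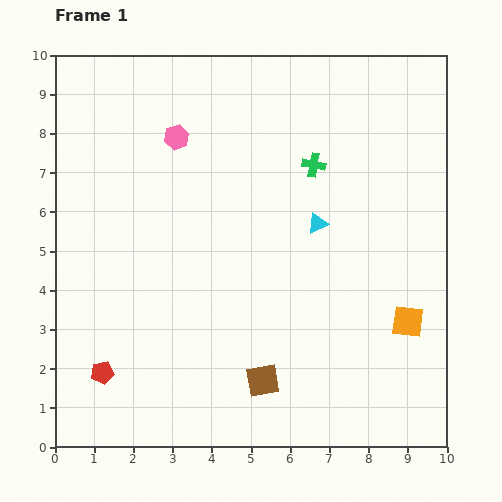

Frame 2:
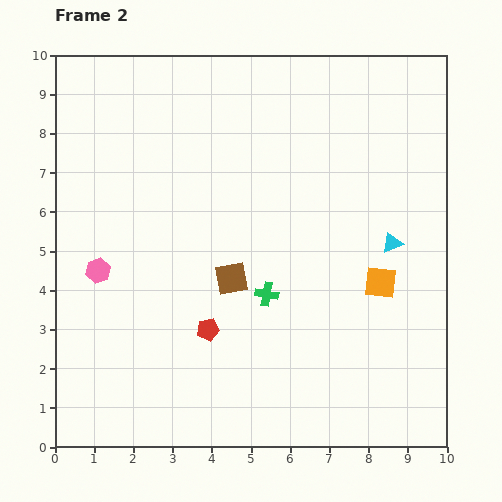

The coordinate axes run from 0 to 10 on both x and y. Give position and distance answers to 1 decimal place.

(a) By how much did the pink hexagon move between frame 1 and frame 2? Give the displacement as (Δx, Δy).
(-2.0, -3.4)

The pink hexagon was at (3.1, 7.9) in frame 1 and (1.1, 4.5) in frame 2.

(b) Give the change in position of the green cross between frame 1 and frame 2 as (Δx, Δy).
(-1.2, -3.3)

The green cross was at (6.6, 7.2) in frame 1 and (5.4, 3.9) in frame 2.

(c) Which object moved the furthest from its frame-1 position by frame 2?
the pink hexagon

(moved 3.9; next 3.5)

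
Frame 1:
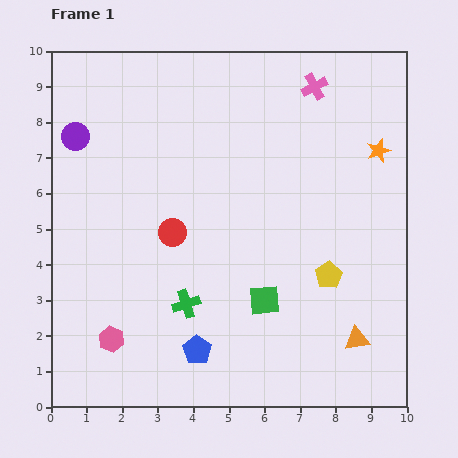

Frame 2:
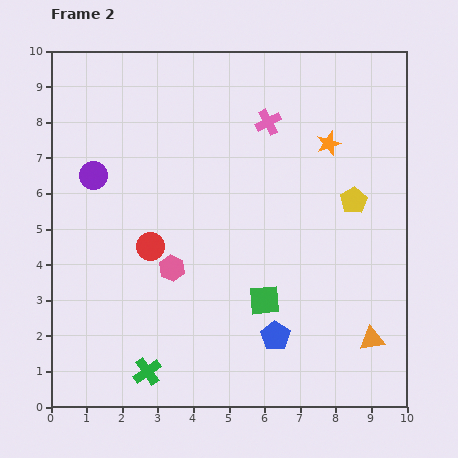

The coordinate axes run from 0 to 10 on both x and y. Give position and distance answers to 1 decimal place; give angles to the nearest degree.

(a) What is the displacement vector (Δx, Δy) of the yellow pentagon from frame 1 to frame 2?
(0.7, 2.1)

The yellow pentagon was at (7.8, 3.7) in frame 1 and (8.5, 5.8) in frame 2.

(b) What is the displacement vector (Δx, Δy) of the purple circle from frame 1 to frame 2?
(0.5, -1.1)

The purple circle was at (0.7, 7.6) in frame 1 and (1.2, 6.5) in frame 2.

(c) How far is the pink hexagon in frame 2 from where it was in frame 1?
2.6

The pink hexagon moved from (1.7, 1.9) to (3.4, 3.9), a distance of √(1.7² + 2.0²) ≈ 2.6.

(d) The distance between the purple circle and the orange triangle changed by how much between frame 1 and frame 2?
-0.6

Distance in frame 1: 9.7. Distance in frame 2: 9.1.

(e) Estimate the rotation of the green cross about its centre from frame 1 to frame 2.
17° counter-clockwise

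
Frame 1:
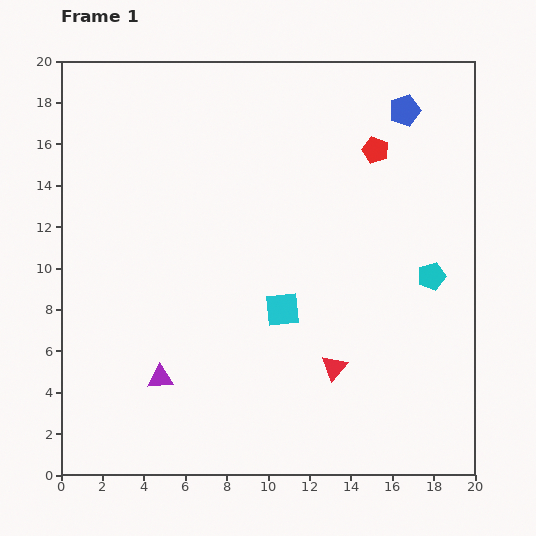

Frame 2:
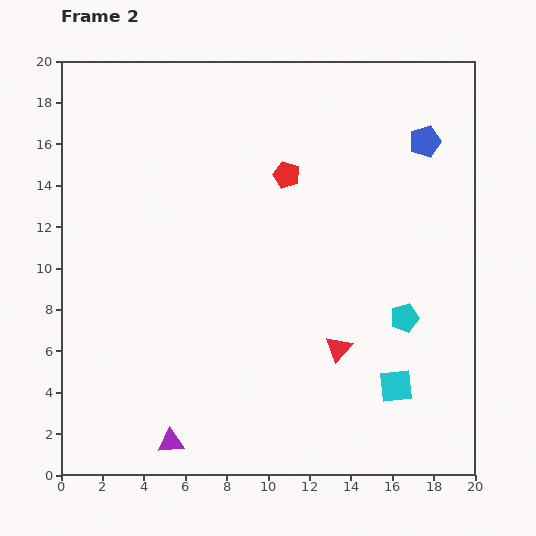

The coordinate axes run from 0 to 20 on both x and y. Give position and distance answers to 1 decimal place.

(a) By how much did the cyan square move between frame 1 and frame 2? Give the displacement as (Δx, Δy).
(5.5, -3.7)

The cyan square was at (10.7, 8.0) in frame 1 and (16.2, 4.3) in frame 2.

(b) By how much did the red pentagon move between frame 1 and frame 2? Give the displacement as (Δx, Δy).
(-4.3, -1.2)

The red pentagon was at (15.2, 15.7) in frame 1 and (10.9, 14.5) in frame 2.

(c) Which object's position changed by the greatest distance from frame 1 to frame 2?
the cyan square

(moved 6.6; next 4.5)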